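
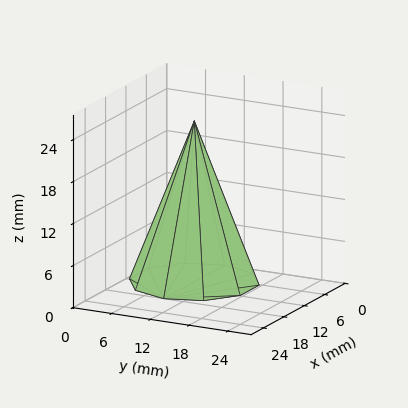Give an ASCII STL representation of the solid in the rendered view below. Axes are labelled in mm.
Reading the render: the shape is a regular 10-sided pyramid, base circumscribed radius ≈ 9 mm, apex at z ≈ 23 mm (dimensions read to the nearest mm from the axis ticks). For the STL, each face is triangulated and given an outward normal.

solid part
  facet normal 0.0000 0.0000 -1.0000
    outer loop
      vertex 11.781 17.560 0.000
      vertex 16.281 14.290 0.000
      vertex 18.000 9.000 0.000
    endloop
  endfacet
  facet normal 0.0000 0.0000 -1.0000
    outer loop
      vertex 6.219 17.560 0.000
      vertex 11.781 17.560 0.000
      vertex 18.000 9.000 0.000
    endloop
  endfacet
  facet normal 0.0000 0.0000 -1.0000
    outer loop
      vertex 1.719 14.290 0.000
      vertex 6.219 17.560 0.000
      vertex 18.000 9.000 0.000
    endloop
  endfacet
  facet normal 0.0000 0.0000 -1.0000
    outer loop
      vertex 0.000 9.000 0.000
      vertex 1.719 14.290 0.000
      vertex 18.000 9.000 0.000
    endloop
  endfacet
  facet normal 0.0000 0.0000 -1.0000
    outer loop
      vertex 1.719 3.710 0.000
      vertex 0.000 9.000 0.000
      vertex 18.000 9.000 0.000
    endloop
  endfacet
  facet normal 0.0000 0.0000 -1.0000
    outer loop
      vertex 6.219 0.440 0.000
      vertex 1.719 3.710 0.000
      vertex 18.000 9.000 0.000
    endloop
  endfacet
  facet normal 0.0000 0.0000 -1.0000
    outer loop
      vertex 11.781 0.440 0.000
      vertex 6.219 0.440 0.000
      vertex 18.000 9.000 0.000
    endloop
  endfacet
  facet normal 0.0000 0.0000 -1.0000
    outer loop
      vertex 16.281 3.710 0.000
      vertex 11.781 0.440 0.000
      vertex 18.000 9.000 0.000
    endloop
  endfacet
  facet normal 0.8913 0.2896 0.3488
    outer loop
      vertex 18.000 9.000 0.000
      vertex 16.281 14.290 0.000
      vertex 9.000 9.000 23.000
    endloop
  endfacet
  facet normal 0.5509 0.7582 0.3488
    outer loop
      vertex 16.281 14.290 0.000
      vertex 11.781 17.560 0.000
      vertex 9.000 9.000 23.000
    endloop
  endfacet
  facet normal 0.0000 0.9372 0.3488
    outer loop
      vertex 11.781 17.560 0.000
      vertex 6.219 17.560 0.000
      vertex 9.000 9.000 23.000
    endloop
  endfacet
  facet normal -0.5509 0.7582 0.3488
    outer loop
      vertex 6.219 17.560 0.000
      vertex 1.719 14.290 0.000
      vertex 9.000 9.000 23.000
    endloop
  endfacet
  facet normal -0.8913 0.2896 0.3488
    outer loop
      vertex 1.719 14.290 0.000
      vertex 0.000 9.000 0.000
      vertex 9.000 9.000 23.000
    endloop
  endfacet
  facet normal -0.8913 -0.2896 0.3488
    outer loop
      vertex 0.000 9.000 0.000
      vertex 1.719 3.710 0.000
      vertex 9.000 9.000 23.000
    endloop
  endfacet
  facet normal -0.5509 -0.7582 0.3488
    outer loop
      vertex 1.719 3.710 0.000
      vertex 6.219 0.440 0.000
      vertex 9.000 9.000 23.000
    endloop
  endfacet
  facet normal 0.0000 -0.9372 0.3488
    outer loop
      vertex 6.219 0.440 0.000
      vertex 11.781 0.440 0.000
      vertex 9.000 9.000 23.000
    endloop
  endfacet
  facet normal 0.5509 -0.7582 0.3488
    outer loop
      vertex 11.781 0.440 0.000
      vertex 16.281 3.710 0.000
      vertex 9.000 9.000 23.000
    endloop
  endfacet
  facet normal 0.8913 -0.2896 0.3488
    outer loop
      vertex 16.281 3.710 0.000
      vertex 18.000 9.000 0.000
      vertex 9.000 9.000 23.000
    endloop
  endfacet
endsolid part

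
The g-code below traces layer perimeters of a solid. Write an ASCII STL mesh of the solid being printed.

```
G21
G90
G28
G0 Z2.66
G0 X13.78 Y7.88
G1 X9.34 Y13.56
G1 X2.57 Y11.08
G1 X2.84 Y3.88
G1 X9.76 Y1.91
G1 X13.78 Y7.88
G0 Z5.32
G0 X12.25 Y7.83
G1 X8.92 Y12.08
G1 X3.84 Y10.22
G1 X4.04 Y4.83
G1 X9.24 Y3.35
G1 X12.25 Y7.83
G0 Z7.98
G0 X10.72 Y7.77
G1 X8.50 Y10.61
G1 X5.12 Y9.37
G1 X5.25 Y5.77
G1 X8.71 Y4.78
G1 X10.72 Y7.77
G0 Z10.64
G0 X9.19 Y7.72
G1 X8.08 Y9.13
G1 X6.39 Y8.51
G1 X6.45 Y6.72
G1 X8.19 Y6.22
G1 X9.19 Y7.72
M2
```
solid part
  facet normal 0.0000 0.0000 -1.0000
    outer loop
      vertex 1.30 11.93 0.00
      vertex 9.76 15.03 0.00
      vertex 15.31 7.94 0.00
    endloop
  endfacet
  facet normal 0.0000 0.0000 -1.0000
    outer loop
      vertex 1.63 2.94 0.00
      vertex 1.30 11.93 0.00
      vertex 15.31 7.94 0.00
    endloop
  endfacet
  facet normal 0.0000 0.0000 -1.0000
    outer loop
      vertex 10.29 0.47 0.00
      vertex 1.63 2.94 0.00
      vertex 15.31 7.94 0.00
    endloop
  endfacet
  facet normal 0.7138 0.5587 0.4223
    outer loop
      vertex 15.31 7.94 0.00
      vertex 9.76 15.03 0.00
      vertex 7.66 7.66 13.30
    endloop
  endfacet
  facet normal -0.3119 0.8511 0.4224
    outer loop
      vertex 9.76 15.03 0.00
      vertex 1.30 11.93 0.00
      vertex 7.66 7.66 13.30
    endloop
  endfacet
  facet normal -0.9058 -0.0332 0.4225
    outer loop
      vertex 1.30 11.93 0.00
      vertex 1.63 2.94 0.00
      vertex 7.66 7.66 13.30
    endloop
  endfacet
  facet normal -0.2486 -0.8718 0.4221
    outer loop
      vertex 1.63 2.94 0.00
      vertex 10.29 0.47 0.00
      vertex 7.66 7.66 13.30
    endloop
  endfacet
  facet normal 0.7524 -0.5056 0.4221
    outer loop
      vertex 10.29 0.47 0.00
      vertex 15.31 7.94 0.00
      vertex 7.66 7.66 13.30
    endloop
  endfacet
endsolid part

The G0 Z moves step by Δz≈2.66 mm. The G1 loops shrink linearly with z, so the solid tapers from its base footprint up to z≈13.3. Closing with a flat bottom cap and the tapered top and triangulating gives 8 facets — a regular 5-sided pyramid, base circumscribed radius ≈ 7.66 mm, apex at z ≈ 13.3 mm.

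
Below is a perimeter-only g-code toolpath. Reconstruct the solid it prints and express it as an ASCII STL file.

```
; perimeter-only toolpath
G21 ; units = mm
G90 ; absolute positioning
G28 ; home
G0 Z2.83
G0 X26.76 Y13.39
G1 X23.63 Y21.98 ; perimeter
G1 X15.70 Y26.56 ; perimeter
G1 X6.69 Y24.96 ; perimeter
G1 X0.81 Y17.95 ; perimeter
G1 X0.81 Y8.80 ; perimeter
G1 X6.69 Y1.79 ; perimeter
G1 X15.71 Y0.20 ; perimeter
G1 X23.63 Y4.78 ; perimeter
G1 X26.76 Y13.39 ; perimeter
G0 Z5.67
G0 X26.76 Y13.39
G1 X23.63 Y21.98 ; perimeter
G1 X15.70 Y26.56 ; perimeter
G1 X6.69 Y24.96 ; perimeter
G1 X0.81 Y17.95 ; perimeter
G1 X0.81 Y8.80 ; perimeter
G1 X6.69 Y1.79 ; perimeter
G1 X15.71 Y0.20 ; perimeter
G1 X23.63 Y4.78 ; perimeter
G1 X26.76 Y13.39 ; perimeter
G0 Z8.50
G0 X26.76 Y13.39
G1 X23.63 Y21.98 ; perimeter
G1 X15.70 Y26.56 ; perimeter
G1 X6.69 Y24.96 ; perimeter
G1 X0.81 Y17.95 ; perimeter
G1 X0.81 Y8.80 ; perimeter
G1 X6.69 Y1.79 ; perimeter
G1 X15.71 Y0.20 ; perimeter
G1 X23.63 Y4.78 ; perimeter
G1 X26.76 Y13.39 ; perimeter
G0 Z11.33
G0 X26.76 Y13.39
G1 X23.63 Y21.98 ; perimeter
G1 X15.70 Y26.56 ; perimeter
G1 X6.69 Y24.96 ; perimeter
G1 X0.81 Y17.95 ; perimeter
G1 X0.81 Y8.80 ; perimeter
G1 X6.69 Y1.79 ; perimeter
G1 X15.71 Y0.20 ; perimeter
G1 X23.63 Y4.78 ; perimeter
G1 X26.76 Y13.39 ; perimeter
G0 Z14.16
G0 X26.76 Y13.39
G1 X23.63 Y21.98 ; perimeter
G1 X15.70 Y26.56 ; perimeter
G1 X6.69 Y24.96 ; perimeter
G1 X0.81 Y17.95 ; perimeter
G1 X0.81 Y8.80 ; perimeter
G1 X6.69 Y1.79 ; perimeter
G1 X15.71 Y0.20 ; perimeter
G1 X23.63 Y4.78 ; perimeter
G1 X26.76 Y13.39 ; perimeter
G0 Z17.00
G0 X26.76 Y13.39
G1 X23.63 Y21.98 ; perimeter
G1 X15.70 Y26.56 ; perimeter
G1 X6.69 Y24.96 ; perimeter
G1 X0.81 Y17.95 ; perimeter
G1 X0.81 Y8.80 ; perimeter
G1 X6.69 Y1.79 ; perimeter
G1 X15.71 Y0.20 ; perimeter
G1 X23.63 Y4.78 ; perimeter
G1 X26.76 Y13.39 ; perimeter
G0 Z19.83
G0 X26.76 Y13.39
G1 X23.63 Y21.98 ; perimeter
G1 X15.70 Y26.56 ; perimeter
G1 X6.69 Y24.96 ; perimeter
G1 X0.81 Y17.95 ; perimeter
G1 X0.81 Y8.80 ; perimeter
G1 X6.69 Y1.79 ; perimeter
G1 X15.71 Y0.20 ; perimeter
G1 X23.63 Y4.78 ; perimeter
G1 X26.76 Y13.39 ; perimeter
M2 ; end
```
solid part
  facet normal 0.0000 0.0000 -1.0000
    outer loop
      vertex 15.70 26.56 0.00
      vertex 23.63 21.98 0.00
      vertex 26.76 13.39 0.00
    endloop
  endfacet
  facet normal 0.0000 0.0000 -1.0000
    outer loop
      vertex 6.69 24.96 0.00
      vertex 15.70 26.56 0.00
      vertex 26.76 13.39 0.00
    endloop
  endfacet
  facet normal 0.0000 0.0000 -1.0000
    outer loop
      vertex 0.81 17.95 0.00
      vertex 6.69 24.96 0.00
      vertex 26.76 13.39 0.00
    endloop
  endfacet
  facet normal 0.0000 0.0000 -1.0000
    outer loop
      vertex 0.81 8.80 0.00
      vertex 0.81 17.95 0.00
      vertex 26.76 13.39 0.00
    endloop
  endfacet
  facet normal 0.0000 0.0000 -1.0000
    outer loop
      vertex 6.69 1.79 0.00
      vertex 0.81 8.80 0.00
      vertex 26.76 13.39 0.00
    endloop
  endfacet
  facet normal 0.0000 0.0000 -1.0000
    outer loop
      vertex 15.71 0.20 0.00
      vertex 6.69 1.79 0.00
      vertex 26.76 13.39 0.00
    endloop
  endfacet
  facet normal 0.0000 0.0000 -1.0000
    outer loop
      vertex 23.63 4.78 0.00
      vertex 15.71 0.20 0.00
      vertex 26.76 13.39 0.00
    endloop
  endfacet
  facet normal 0.0000 0.0000 1.0000
    outer loop
      vertex 26.76 13.39 19.83
      vertex 23.63 21.98 19.83
      vertex 15.70 26.56 19.83
    endloop
  endfacet
  facet normal 0.0000 0.0000 1.0000
    outer loop
      vertex 26.76 13.39 19.83
      vertex 15.70 26.56 19.83
      vertex 6.69 24.96 19.83
    endloop
  endfacet
  facet normal 0.0000 0.0000 1.0000
    outer loop
      vertex 26.76 13.39 19.83
      vertex 6.69 24.96 19.83
      vertex 0.81 17.95 19.83
    endloop
  endfacet
  facet normal 0.0000 0.0000 1.0000
    outer loop
      vertex 26.76 13.39 19.83
      vertex 0.81 17.95 19.83
      vertex 0.81 8.80 19.83
    endloop
  endfacet
  facet normal 0.0000 0.0000 1.0000
    outer loop
      vertex 26.76 13.39 19.83
      vertex 0.81 8.80 19.83
      vertex 6.69 1.79 19.83
    endloop
  endfacet
  facet normal 0.0000 0.0000 1.0000
    outer loop
      vertex 26.76 13.39 19.83
      vertex 6.69 1.79 19.83
      vertex 15.71 0.20 19.83
    endloop
  endfacet
  facet normal 0.0000 0.0000 1.0000
    outer loop
      vertex 26.76 13.39 19.83
      vertex 15.71 0.20 19.83
      vertex 23.63 4.78 19.83
    endloop
  endfacet
  facet normal 0.9396 0.3424 0.0000
    outer loop
      vertex 26.76 13.39 0.00
      vertex 23.63 21.98 0.00
      vertex 23.63 21.98 19.83
    endloop
  endfacet
  facet normal 0.9396 0.3424 0.0000
    outer loop
      vertex 26.76 13.39 0.00
      vertex 23.63 21.98 19.83
      vertex 26.76 13.39 19.83
    endloop
  endfacet
  facet normal 0.5001 0.8659 0.0000
    outer loop
      vertex 23.63 21.98 0.00
      vertex 15.70 26.56 0.00
      vertex 15.70 26.56 19.83
    endloop
  endfacet
  facet normal 0.5001 0.8659 0.0000
    outer loop
      vertex 23.63 21.98 0.00
      vertex 15.70 26.56 19.83
      vertex 23.63 21.98 19.83
    endloop
  endfacet
  facet normal -0.1748 0.9846 0.0000
    outer loop
      vertex 15.70 26.56 0.00
      vertex 6.69 24.96 0.00
      vertex 6.69 24.96 19.83
    endloop
  endfacet
  facet normal -0.1748 0.9846 0.0000
    outer loop
      vertex 15.70 26.56 0.00
      vertex 6.69 24.96 19.83
      vertex 15.70 26.56 19.83
    endloop
  endfacet
  facet normal -0.7662 0.6427 0.0000
    outer loop
      vertex 6.69 24.96 0.00
      vertex 0.81 17.95 0.00
      vertex 0.81 17.95 19.83
    endloop
  endfacet
  facet normal -0.7662 0.6427 0.0000
    outer loop
      vertex 6.69 24.96 0.00
      vertex 0.81 17.95 19.83
      vertex 6.69 24.96 19.83
    endloop
  endfacet
  facet normal -1.0000 0.0000 0.0000
    outer loop
      vertex 0.81 17.95 0.00
      vertex 0.81 8.80 0.00
      vertex 0.81 8.80 19.83
    endloop
  endfacet
  facet normal -1.0000 0.0000 0.0000
    outer loop
      vertex 0.81 17.95 0.00
      vertex 0.81 8.80 19.83
      vertex 0.81 17.95 19.83
    endloop
  endfacet
  facet normal -0.7662 -0.6427 0.0000
    outer loop
      vertex 0.81 8.80 0.00
      vertex 6.69 1.79 0.00
      vertex 6.69 1.79 19.83
    endloop
  endfacet
  facet normal -0.7662 -0.6427 0.0000
    outer loop
      vertex 0.81 8.80 0.00
      vertex 6.69 1.79 19.83
      vertex 0.81 8.80 19.83
    endloop
  endfacet
  facet normal -0.1736 -0.9848 0.0000
    outer loop
      vertex 6.69 1.79 0.00
      vertex 15.71 0.20 0.00
      vertex 15.71 0.20 19.83
    endloop
  endfacet
  facet normal -0.1736 -0.9848 0.0000
    outer loop
      vertex 6.69 1.79 0.00
      vertex 15.71 0.20 19.83
      vertex 6.69 1.79 19.83
    endloop
  endfacet
  facet normal 0.5006 -0.8657 0.0000
    outer loop
      vertex 15.71 0.20 0.00
      vertex 23.63 4.78 0.00
      vertex 23.63 4.78 19.83
    endloop
  endfacet
  facet normal 0.5006 -0.8657 0.0000
    outer loop
      vertex 15.71 0.20 0.00
      vertex 23.63 4.78 19.83
      vertex 15.71 0.20 19.83
    endloop
  endfacet
  facet normal 0.9398 -0.3417 0.0000
    outer loop
      vertex 23.63 4.78 0.00
      vertex 26.76 13.39 0.00
      vertex 26.76 13.39 19.83
    endloop
  endfacet
  facet normal 0.9398 -0.3417 0.0000
    outer loop
      vertex 23.63 4.78 0.00
      vertex 26.76 13.39 19.83
      vertex 23.63 4.78 19.83
    endloop
  endfacet
endsolid part

The G0 Z moves step by Δz≈2.83 mm. Every layer's G1 loop is the same polygon, so the solid is a straight extrusion of it from z=0 to z≈19.8. Closing with flat bottom and top caps and triangulating gives 32 facets — a regular 9-sided prism (a cylinder approximated with 9 flat sides), circumscribed radius ≈ 13.4 mm, height ≈ 19.8 mm.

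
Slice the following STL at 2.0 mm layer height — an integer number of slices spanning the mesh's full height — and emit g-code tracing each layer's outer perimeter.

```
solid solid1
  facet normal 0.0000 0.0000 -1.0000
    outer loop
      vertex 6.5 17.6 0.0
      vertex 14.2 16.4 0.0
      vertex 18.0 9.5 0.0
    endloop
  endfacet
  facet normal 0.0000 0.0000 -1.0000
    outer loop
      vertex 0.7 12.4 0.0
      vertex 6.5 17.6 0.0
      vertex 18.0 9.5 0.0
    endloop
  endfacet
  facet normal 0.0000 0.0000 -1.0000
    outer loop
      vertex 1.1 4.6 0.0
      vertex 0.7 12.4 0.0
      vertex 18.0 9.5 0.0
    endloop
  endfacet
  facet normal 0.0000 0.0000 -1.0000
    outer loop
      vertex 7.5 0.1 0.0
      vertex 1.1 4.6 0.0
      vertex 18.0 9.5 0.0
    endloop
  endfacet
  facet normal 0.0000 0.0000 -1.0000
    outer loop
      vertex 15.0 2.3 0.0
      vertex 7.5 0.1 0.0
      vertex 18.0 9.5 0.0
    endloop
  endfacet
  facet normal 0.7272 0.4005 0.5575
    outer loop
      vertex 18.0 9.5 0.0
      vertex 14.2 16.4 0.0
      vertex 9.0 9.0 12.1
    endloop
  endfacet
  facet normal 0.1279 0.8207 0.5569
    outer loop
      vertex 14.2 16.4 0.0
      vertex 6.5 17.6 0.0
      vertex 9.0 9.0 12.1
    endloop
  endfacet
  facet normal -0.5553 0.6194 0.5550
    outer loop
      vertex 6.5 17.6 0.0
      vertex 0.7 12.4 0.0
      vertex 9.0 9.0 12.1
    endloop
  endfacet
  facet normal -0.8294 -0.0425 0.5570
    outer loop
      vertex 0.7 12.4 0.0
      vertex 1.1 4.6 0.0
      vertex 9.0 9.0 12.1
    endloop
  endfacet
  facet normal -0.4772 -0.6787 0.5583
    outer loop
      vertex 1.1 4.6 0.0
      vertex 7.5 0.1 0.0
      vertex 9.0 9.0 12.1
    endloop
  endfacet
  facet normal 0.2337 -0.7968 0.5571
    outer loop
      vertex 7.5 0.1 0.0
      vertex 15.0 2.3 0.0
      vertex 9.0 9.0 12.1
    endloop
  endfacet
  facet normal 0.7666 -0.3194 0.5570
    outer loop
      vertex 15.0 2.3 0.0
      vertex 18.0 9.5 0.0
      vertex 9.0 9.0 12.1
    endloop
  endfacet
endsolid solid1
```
; perimeter-only toolpath
G21 ; units = mm
G90 ; absolute positioning
G28 ; home
; layer 1
G0 Z2.0
G0 X16.5 Y9.4
G1 X13.3 Y15.2
G1 X6.9 Y16.2
G1 X2.1 Y11.8
G1 X2.4 Y5.3
G1 X7.8 Y1.6
G1 X14.0 Y3.4
G1 X16.5 Y9.4
; layer 2
G0 Z4.0
G0 X15.0 Y9.3
G1 X12.5 Y13.9
G1 X7.3 Y14.7
G1 X3.5 Y11.3
G1 X3.7 Y6.1
G1 X8.0 Y3.1
G1 X13.0 Y4.5
G1 X15.0 Y9.3
; layer 3
G0 Z6.0
G0 X13.5 Y9.2
G1 X11.6 Y12.7
G1 X7.8 Y13.3
G1 X4.8 Y10.7
G1 X5.0 Y6.8
G1 X8.2 Y4.5
G1 X12.0 Y5.7
G1 X13.5 Y9.2
; layer 4
G0 Z8.1
G0 X12.0 Y9.2
G1 X10.7 Y11.5
G1 X8.2 Y11.9
G1 X6.2 Y10.1
G1 X6.4 Y7.5
G1 X8.5 Y6.0
G1 X11.0 Y6.8
G1 X12.0 Y9.2
; layer 5
G0 Z10.1
G0 X10.5 Y9.1
G1 X9.9 Y10.2
G1 X8.6 Y10.4
G1 X7.6 Y9.6
G1 X7.7 Y8.3
G1 X8.8 Y7.5
G1 X10.0 Y7.9
G1 X10.5 Y9.1
M2 ; end

The solid is a regular 7-sided pyramid, base circumscribed radius ≈ 9 mm, apex at z ≈ 12.1 mm. Slicing at Δz = 2.0 mm — 6 equal slices spanning the solid's height, so layer i sits at z = i·h/6 — gives 5 non-empty perimeters. Each is a 7-segment closed polygon; G0 lifts to the layer z and rapids to the start vertex, then G1 traces the edges. The cross-section shrinks linearly with z (the slice at the apex is degenerate and omitted).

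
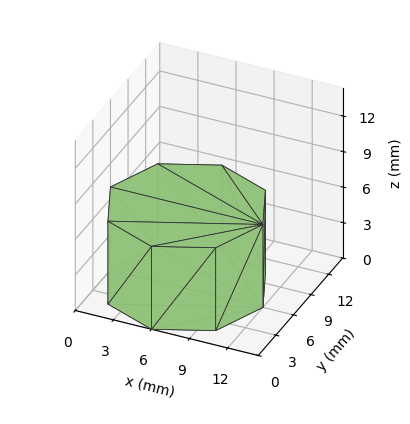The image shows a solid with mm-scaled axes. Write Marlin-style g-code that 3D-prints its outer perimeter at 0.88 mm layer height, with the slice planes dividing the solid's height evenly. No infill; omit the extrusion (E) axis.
Reading the render: the shape is a regular 8-sided prism (a cylinder approximated with 8 flat sides), circumscribed radius ≈ 6 mm, height ≈ 7 mm (dimensions read to the nearest mm from the axis ticks). For the g-code, the solid's height is divided into equal slices at the stated Δz and each level perimeter traced with G1 moves after a G0 lift.

; perimeter-only toolpath
G21 ; units = mm
G90 ; absolute positioning
G28 ; home
; layer 1
G0 Z0.88
G0 X12.00 Y6.00
G1 X10.24 Y10.24
G1 X6.00 Y12.00
G1 X1.76 Y10.24
G1 X0.00 Y6.00
G1 X1.76 Y1.76
G1 X6.00 Y0.00
G1 X10.24 Y1.76
G1 X12.00 Y6.00
; layer 2
G0 Z1.75
G0 X12.00 Y6.00
G1 X10.24 Y10.24
G1 X6.00 Y12.00
G1 X1.76 Y10.24
G1 X0.00 Y6.00
G1 X1.76 Y1.76
G1 X6.00 Y0.00
G1 X10.24 Y1.76
G1 X12.00 Y6.00
; layer 3
G0 Z2.62
G0 X12.00 Y6.00
G1 X10.24 Y10.24
G1 X6.00 Y12.00
G1 X1.76 Y10.24
G1 X0.00 Y6.00
G1 X1.76 Y1.76
G1 X6.00 Y0.00
G1 X10.24 Y1.76
G1 X12.00 Y6.00
; layer 4
G0 Z3.50
G0 X12.00 Y6.00
G1 X10.24 Y10.24
G1 X6.00 Y12.00
G1 X1.76 Y10.24
G1 X0.00 Y6.00
G1 X1.76 Y1.76
G1 X6.00 Y0.00
G1 X10.24 Y1.76
G1 X12.00 Y6.00
; layer 5
G0 Z4.38
G0 X12.00 Y6.00
G1 X10.24 Y10.24
G1 X6.00 Y12.00
G1 X1.76 Y10.24
G1 X0.00 Y6.00
G1 X1.76 Y1.76
G1 X6.00 Y0.00
G1 X10.24 Y1.76
G1 X12.00 Y6.00
; layer 6
G0 Z5.25
G0 X12.00 Y6.00
G1 X10.24 Y10.24
G1 X6.00 Y12.00
G1 X1.76 Y10.24
G1 X0.00 Y6.00
G1 X1.76 Y1.76
G1 X6.00 Y0.00
G1 X10.24 Y1.76
G1 X12.00 Y6.00
; layer 7
G0 Z6.12
G0 X12.00 Y6.00
G1 X10.24 Y10.24
G1 X6.00 Y12.00
G1 X1.76 Y10.24
G1 X0.00 Y6.00
G1 X1.76 Y1.76
G1 X6.00 Y0.00
G1 X10.24 Y1.76
G1 X12.00 Y6.00
; layer 8
G0 Z7.00
G0 X12.00 Y6.00
G1 X10.24 Y10.24
G1 X6.00 Y12.00
G1 X1.76 Y10.24
G1 X0.00 Y6.00
G1 X1.76 Y1.76
G1 X6.00 Y0.00
G1 X10.24 Y1.76
G1 X12.00 Y6.00
M2 ; end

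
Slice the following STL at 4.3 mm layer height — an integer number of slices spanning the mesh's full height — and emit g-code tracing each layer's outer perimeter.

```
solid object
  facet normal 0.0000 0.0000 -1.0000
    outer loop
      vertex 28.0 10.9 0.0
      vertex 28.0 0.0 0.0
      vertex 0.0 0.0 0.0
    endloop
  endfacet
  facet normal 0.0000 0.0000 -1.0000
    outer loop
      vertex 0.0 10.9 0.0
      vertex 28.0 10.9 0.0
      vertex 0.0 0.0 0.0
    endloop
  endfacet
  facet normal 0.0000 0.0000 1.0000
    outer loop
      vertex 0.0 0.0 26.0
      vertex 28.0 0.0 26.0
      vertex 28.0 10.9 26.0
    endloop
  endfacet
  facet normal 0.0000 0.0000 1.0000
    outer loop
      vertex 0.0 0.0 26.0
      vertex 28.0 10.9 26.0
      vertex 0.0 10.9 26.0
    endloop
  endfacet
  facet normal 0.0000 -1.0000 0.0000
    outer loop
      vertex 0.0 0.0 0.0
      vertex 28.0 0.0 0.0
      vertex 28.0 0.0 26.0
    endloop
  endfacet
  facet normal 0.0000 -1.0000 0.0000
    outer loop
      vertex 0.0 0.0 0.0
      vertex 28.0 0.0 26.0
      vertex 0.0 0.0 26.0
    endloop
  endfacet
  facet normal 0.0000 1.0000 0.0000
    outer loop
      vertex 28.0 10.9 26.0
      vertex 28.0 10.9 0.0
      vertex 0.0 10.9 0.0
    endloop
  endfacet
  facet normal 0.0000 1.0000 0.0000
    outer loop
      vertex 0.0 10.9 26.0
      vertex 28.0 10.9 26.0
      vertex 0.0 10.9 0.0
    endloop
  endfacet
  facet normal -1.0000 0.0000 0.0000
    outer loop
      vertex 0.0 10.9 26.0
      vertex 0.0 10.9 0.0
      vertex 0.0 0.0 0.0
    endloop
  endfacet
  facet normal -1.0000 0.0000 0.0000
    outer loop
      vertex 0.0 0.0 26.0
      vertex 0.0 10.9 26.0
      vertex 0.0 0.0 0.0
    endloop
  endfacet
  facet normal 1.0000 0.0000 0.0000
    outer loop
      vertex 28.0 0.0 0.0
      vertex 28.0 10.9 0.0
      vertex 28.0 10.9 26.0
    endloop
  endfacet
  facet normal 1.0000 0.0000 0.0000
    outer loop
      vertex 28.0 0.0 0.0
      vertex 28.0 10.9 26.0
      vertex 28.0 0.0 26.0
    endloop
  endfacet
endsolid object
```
; perimeter-only toolpath
G21 ; units = mm
G90 ; absolute positioning
G28 ; home
; layer 1
G0 Z4.3
G0 X0.0 Y0.0
G1 X28.0 Y0.0
G1 X28.0 Y10.9
G1 X0.0 Y10.9
G1 X0.0 Y0.0
; layer 2
G0 Z8.7
G0 X0.0 Y0.0
G1 X28.0 Y0.0
G1 X28.0 Y10.9
G1 X0.0 Y10.9
G1 X0.0 Y0.0
; layer 3
G0 Z13.0
G0 X0.0 Y0.0
G1 X28.0 Y0.0
G1 X28.0 Y10.9
G1 X0.0 Y10.9
G1 X0.0 Y0.0
; layer 4
G0 Z17.3
G0 X0.0 Y0.0
G1 X28.0 Y0.0
G1 X28.0 Y10.9
G1 X0.0 Y10.9
G1 X0.0 Y0.0
; layer 5
G0 Z21.7
G0 X0.0 Y0.0
G1 X28.0 Y0.0
G1 X28.0 Y10.9
G1 X0.0 Y10.9
G1 X0.0 Y0.0
; layer 6
G0 Z26.0
G0 X0.0 Y0.0
G1 X28.0 Y0.0
G1 X28.0 Y10.9
G1 X0.0 Y10.9
G1 X0.0 Y0.0
M2 ; end

The solid is a rectangular box, roughly 28 × 10.9 mm footprint and 26 mm tall. Slicing at Δz = 4.3 mm — 6 equal slices spanning the solid's height, so layer i sits at z = i·h/6 — gives 6 non-empty perimeters. Each is a 4-segment closed polygon; G0 lifts to the layer z and rapids to the start vertex, then G1 traces the edges.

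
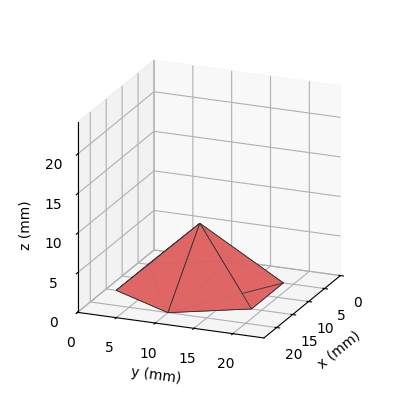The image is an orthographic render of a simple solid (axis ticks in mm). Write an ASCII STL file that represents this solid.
Reading the render: the shape is a regular 6-sided pyramid, base circumscribed radius ≈ 10 mm, apex at z ≈ 8 mm (dimensions read to the nearest mm from the axis ticks). For the STL, each face is triangulated and given an outward normal.

solid part
  facet normal 0.0000 0.0000 -1.0000
    outer loop
      vertex 5.0 18.7 0.0
      vertex 15.0 18.7 0.0
      vertex 20.0 10.0 0.0
    endloop
  endfacet
  facet normal 0.0000 0.0000 -1.0000
    outer loop
      vertex 0.0 10.0 0.0
      vertex 5.0 18.7 0.0
      vertex 20.0 10.0 0.0
    endloop
  endfacet
  facet normal 0.0000 0.0000 -1.0000
    outer loop
      vertex 5.0 1.3 0.0
      vertex 0.0 10.0 0.0
      vertex 20.0 10.0 0.0
    endloop
  endfacet
  facet normal 0.0000 0.0000 -1.0000
    outer loop
      vertex 15.0 1.3 0.0
      vertex 5.0 1.3 0.0
      vertex 20.0 10.0 0.0
    endloop
  endfacet
  facet normal 0.5880 0.3379 0.7349
    outer loop
      vertex 20.0 10.0 0.0
      vertex 15.0 18.7 0.0
      vertex 10.0 10.0 8.0
    endloop
  endfacet
  facet normal 0.0000 0.6769 0.7361
    outer loop
      vertex 15.0 18.7 0.0
      vertex 5.0 18.7 0.0
      vertex 10.0 10.0 8.0
    endloop
  endfacet
  facet normal -0.5880 0.3379 0.7349
    outer loop
      vertex 5.0 18.7 0.0
      vertex 0.0 10.0 0.0
      vertex 10.0 10.0 8.0
    endloop
  endfacet
  facet normal -0.5880 -0.3379 0.7349
    outer loop
      vertex 0.0 10.0 0.0
      vertex 5.0 1.3 0.0
      vertex 10.0 10.0 8.0
    endloop
  endfacet
  facet normal 0.0000 -0.6769 0.7361
    outer loop
      vertex 5.0 1.3 0.0
      vertex 15.0 1.3 0.0
      vertex 10.0 10.0 8.0
    endloop
  endfacet
  facet normal 0.5880 -0.3379 0.7349
    outer loop
      vertex 15.0 1.3 0.0
      vertex 20.0 10.0 0.0
      vertex 10.0 10.0 8.0
    endloop
  endfacet
endsolid part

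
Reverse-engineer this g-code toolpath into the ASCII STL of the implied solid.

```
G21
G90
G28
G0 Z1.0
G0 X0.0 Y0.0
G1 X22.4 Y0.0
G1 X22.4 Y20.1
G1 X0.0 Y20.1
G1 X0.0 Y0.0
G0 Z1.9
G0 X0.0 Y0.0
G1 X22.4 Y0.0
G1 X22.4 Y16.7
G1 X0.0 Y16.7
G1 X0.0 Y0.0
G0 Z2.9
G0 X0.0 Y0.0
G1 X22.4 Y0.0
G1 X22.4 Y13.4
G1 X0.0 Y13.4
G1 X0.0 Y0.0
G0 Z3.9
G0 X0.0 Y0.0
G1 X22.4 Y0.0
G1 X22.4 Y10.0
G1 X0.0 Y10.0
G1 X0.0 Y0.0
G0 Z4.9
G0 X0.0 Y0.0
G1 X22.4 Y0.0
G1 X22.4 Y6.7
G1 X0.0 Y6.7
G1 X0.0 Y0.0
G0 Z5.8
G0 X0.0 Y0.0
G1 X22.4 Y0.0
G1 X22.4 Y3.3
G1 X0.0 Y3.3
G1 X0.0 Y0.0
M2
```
solid part
  facet normal 0.0000 0.0000 -1.0000
    outer loop
      vertex 22.4 23.4 0.0
      vertex 22.4 0.0 0.0
      vertex 0.0 0.0 0.0
    endloop
  endfacet
  facet normal 0.0000 0.0000 -1.0000
    outer loop
      vertex 0.0 23.4 0.0
      vertex 22.4 23.4 0.0
      vertex 0.0 0.0 0.0
    endloop
  endfacet
  facet normal 0.0000 -1.0000 0.0000
    outer loop
      vertex 0.0 0.0 0.0
      vertex 22.4 0.0 0.0
      vertex 22.4 0.0 6.8
    endloop
  endfacet
  facet normal 0.0000 -1.0000 0.0000
    outer loop
      vertex 0.0 0.0 0.0
      vertex 22.4 0.0 6.8
      vertex 0.0 0.0 6.8
    endloop
  endfacet
  facet normal 0.0000 0.2791 0.9603
    outer loop
      vertex 0.0 0.0 6.8
      vertex 22.4 0.0 6.8
      vertex 22.4 23.4 0.0
    endloop
  endfacet
  facet normal 0.0000 0.2791 0.9603
    outer loop
      vertex 0.0 0.0 6.8
      vertex 22.4 23.4 0.0
      vertex 0.0 23.4 0.0
    endloop
  endfacet
  facet normal -1.0000 0.0000 0.0000
    outer loop
      vertex 0.0 0.0 6.8
      vertex 0.0 23.4 0.0
      vertex 0.0 0.0 0.0
    endloop
  endfacet
  facet normal 1.0000 0.0000 0.0000
    outer loop
      vertex 22.4 0.0 0.0
      vertex 22.4 23.4 0.0
      vertex 22.4 0.0 6.8
    endloop
  endfacet
endsolid part

The G0 Z moves step by Δz≈1.0 mm. The G1 loops shrink linearly with z, so the solid tapers from its base footprint up to z≈6.8. Closing with a flat bottom cap and the tapered top and triangulating gives 8 facets — a wedge (ramp): 22.4 × 23.4 mm base, rising to 6.8 mm along the y=0 edge and sloping linearly to z=0 at y=23.4.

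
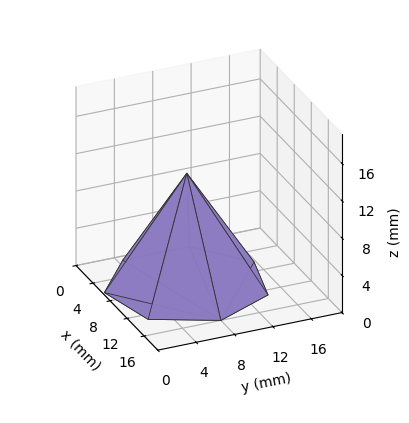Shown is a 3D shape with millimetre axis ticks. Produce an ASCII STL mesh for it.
Reading the render: the shape is a regular 7-sided pyramid, base circumscribed radius ≈ 8 mm, apex at z ≈ 12 mm (dimensions read to the nearest mm from the axis ticks). For the STL, each face is triangulated and given an outward normal.

solid part
  facet normal 0.0000 0.0000 -1.0000
    outer loop
      vertex 6.22 15.80 0.00
      vertex 12.99 14.25 0.00
      vertex 16.00 8.00 0.00
    endloop
  endfacet
  facet normal 0.0000 0.0000 -1.0000
    outer loop
      vertex 0.79 11.47 0.00
      vertex 6.22 15.80 0.00
      vertex 16.00 8.00 0.00
    endloop
  endfacet
  facet normal 0.0000 0.0000 -1.0000
    outer loop
      vertex 0.79 4.53 0.00
      vertex 0.79 11.47 0.00
      vertex 16.00 8.00 0.00
    endloop
  endfacet
  facet normal 0.0000 0.0000 -1.0000
    outer loop
      vertex 6.22 0.20 0.00
      vertex 0.79 4.53 0.00
      vertex 16.00 8.00 0.00
    endloop
  endfacet
  facet normal 0.0000 0.0000 -1.0000
    outer loop
      vertex 12.99 1.75 0.00
      vertex 6.22 0.20 0.00
      vertex 16.00 8.00 0.00
    endloop
  endfacet
  facet normal 0.7723 0.3720 0.5149
    outer loop
      vertex 16.00 8.00 0.00
      vertex 12.99 14.25 0.00
      vertex 8.00 8.00 12.00
    endloop
  endfacet
  facet normal 0.1913 0.8357 0.5148
    outer loop
      vertex 12.99 14.25 0.00
      vertex 6.22 15.80 0.00
      vertex 8.00 8.00 12.00
    endloop
  endfacet
  facet normal -0.5345 0.6702 0.5149
    outer loop
      vertex 6.22 15.80 0.00
      vertex 0.79 11.47 0.00
      vertex 8.00 8.00 12.00
    endloop
  endfacet
  facet normal -0.8572 0.0000 0.5150
    outer loop
      vertex 0.79 11.47 0.00
      vertex 0.79 4.53 0.00
      vertex 8.00 8.00 12.00
    endloop
  endfacet
  facet normal -0.5345 -0.6702 0.5149
    outer loop
      vertex 0.79 4.53 0.00
      vertex 6.22 0.20 0.00
      vertex 8.00 8.00 12.00
    endloop
  endfacet
  facet normal 0.1913 -0.8357 0.5148
    outer loop
      vertex 6.22 0.20 0.00
      vertex 12.99 1.75 0.00
      vertex 8.00 8.00 12.00
    endloop
  endfacet
  facet normal 0.7723 -0.3720 0.5149
    outer loop
      vertex 12.99 1.75 0.00
      vertex 16.00 8.00 0.00
      vertex 8.00 8.00 12.00
    endloop
  endfacet
endsolid part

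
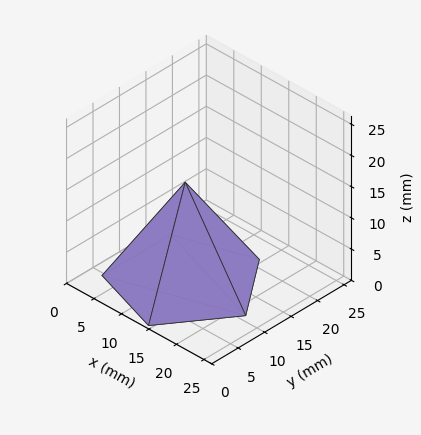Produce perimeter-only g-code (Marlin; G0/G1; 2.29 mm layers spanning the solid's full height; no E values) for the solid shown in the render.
Reading the render: the shape is a regular 5-sided pyramid, base circumscribed radius ≈ 11 mm, apex at z ≈ 16 mm (dimensions read to the nearest mm from the axis ticks). For the g-code, the solid's height is divided into equal slices at the stated Δz and each level perimeter traced with G1 moves after a G0 lift.

; perimeter-only toolpath
G21 ; units = mm
G90 ; absolute positioning
G28 ; home
; layer 1
G0 Z2.29
G0 X20.43 Y11.00
G1 X13.91 Y19.97
G1 X3.37 Y16.55
G1 X3.37 Y5.45
G1 X13.91 Y2.03
G1 X20.43 Y11.00
; layer 2
G0 Z4.57
G0 X18.86 Y11.00
G1 X13.43 Y18.47
G1 X4.64 Y15.62
G1 X4.64 Y6.38
G1 X13.43 Y3.53
G1 X18.86 Y11.00
; layer 3
G0 Z6.86
G0 X17.29 Y11.00
G1 X12.94 Y16.98
G1 X5.91 Y14.70
G1 X5.91 Y7.30
G1 X12.94 Y5.02
G1 X17.29 Y11.00
; layer 4
G0 Z9.14
G0 X15.71 Y11.00
G1 X12.46 Y15.48
G1 X7.19 Y13.77
G1 X7.19 Y8.23
G1 X12.46 Y6.52
G1 X15.71 Y11.00
; layer 5
G0 Z11.43
G0 X14.14 Y11.00
G1 X11.97 Y13.99
G1 X8.46 Y12.85
G1 X8.46 Y9.15
G1 X11.97 Y8.01
G1 X14.14 Y11.00
; layer 6
G0 Z13.71
G0 X12.57 Y11.00
G1 X11.49 Y12.49
G1 X9.73 Y11.92
G1 X9.73 Y10.08
G1 X11.49 Y9.51
G1 X12.57 Y11.00
M2 ; end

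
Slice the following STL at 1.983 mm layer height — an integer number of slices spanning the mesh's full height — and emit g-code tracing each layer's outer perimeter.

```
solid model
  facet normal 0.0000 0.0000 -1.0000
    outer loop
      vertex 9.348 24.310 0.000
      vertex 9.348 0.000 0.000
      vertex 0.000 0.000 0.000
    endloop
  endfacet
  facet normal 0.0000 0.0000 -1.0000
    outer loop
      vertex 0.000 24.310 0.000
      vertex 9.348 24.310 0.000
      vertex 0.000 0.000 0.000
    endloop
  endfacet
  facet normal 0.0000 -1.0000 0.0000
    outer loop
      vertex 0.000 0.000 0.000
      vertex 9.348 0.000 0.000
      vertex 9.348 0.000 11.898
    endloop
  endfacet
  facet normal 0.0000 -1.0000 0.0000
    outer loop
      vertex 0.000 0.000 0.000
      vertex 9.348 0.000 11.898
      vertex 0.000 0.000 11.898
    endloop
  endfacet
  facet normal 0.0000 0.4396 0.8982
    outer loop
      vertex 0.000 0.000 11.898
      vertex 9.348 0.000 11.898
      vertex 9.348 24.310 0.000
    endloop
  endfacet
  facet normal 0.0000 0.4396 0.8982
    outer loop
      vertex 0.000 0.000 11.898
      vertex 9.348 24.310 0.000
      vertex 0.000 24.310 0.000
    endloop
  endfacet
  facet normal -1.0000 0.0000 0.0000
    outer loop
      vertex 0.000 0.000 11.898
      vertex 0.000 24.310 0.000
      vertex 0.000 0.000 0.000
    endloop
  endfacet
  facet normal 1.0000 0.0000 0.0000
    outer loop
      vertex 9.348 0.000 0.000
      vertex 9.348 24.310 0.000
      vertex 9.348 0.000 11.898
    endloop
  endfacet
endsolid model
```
; perimeter-only toolpath
G21 ; units = mm
G90 ; absolute positioning
G28 ; home
; layer 1
G0 Z1.983
G0 X0.000 Y0.000
G1 X9.348 Y0.000
G1 X9.348 Y20.258
G1 X0.000 Y20.258
G1 X0.000 Y0.000
; layer 2
G0 Z3.966
G0 X0.000 Y0.000
G1 X9.348 Y0.000
G1 X9.348 Y16.207
G1 X0.000 Y16.207
G1 X0.000 Y0.000
; layer 3
G0 Z5.949
G0 X0.000 Y0.000
G1 X9.348 Y0.000
G1 X9.348 Y12.155
G1 X0.000 Y12.155
G1 X0.000 Y0.000
; layer 4
G0 Z7.932
G0 X0.000 Y0.000
G1 X9.348 Y0.000
G1 X9.348 Y8.103
G1 X0.000 Y8.103
G1 X0.000 Y0.000
; layer 5
G0 Z9.915
G0 X0.000 Y0.000
G1 X9.348 Y0.000
G1 X9.348 Y4.052
G1 X0.000 Y4.052
G1 X0.000 Y0.000
M2 ; end

The solid is a wedge (ramp): 9.35 × 24.3 mm base, rising to 11.9 mm along the y=0 edge and sloping linearly to z=0 at y=24.3. Slicing at Δz = 1.983 mm — 6 equal slices spanning the solid's height, so layer i sits at z = i·h/6 — gives 5 non-empty perimeters. Each is a 4-segment closed polygon; G0 lifts to the layer z and rapids to the start vertex, then G1 traces the edges. The cross-section shrinks linearly with z (the slice at the apex is degenerate and omitted).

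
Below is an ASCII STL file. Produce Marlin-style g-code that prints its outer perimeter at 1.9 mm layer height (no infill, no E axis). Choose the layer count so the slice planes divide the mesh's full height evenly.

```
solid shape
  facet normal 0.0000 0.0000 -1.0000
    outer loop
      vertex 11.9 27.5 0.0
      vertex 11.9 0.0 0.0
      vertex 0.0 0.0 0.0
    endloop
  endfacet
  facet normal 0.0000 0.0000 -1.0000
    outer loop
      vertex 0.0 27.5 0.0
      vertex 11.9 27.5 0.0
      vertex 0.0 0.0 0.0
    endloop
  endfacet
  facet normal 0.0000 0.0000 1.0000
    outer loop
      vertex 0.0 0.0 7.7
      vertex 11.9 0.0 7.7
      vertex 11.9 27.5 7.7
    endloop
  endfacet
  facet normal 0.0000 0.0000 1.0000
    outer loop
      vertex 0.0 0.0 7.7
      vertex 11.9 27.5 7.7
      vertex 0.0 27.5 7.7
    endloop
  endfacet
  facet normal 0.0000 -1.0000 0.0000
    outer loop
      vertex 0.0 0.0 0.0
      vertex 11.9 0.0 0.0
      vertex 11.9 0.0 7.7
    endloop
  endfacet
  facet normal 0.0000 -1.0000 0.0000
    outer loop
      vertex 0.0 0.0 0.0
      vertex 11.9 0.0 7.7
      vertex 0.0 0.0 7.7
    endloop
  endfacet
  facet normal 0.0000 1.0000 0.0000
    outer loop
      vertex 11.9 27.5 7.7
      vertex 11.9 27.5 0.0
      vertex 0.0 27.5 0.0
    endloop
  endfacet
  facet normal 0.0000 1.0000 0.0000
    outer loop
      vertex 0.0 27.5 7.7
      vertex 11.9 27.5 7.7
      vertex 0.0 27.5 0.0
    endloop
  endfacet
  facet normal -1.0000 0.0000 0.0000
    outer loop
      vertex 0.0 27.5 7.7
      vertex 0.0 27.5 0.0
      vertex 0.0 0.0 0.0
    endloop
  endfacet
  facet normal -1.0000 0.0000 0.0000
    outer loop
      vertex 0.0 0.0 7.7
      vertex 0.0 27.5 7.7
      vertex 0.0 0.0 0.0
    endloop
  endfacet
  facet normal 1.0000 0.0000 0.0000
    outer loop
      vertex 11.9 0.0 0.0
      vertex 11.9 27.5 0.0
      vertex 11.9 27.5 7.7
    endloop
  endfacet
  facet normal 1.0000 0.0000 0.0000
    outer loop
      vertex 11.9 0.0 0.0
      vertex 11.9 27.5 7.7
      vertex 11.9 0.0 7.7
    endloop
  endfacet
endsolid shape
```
; perimeter-only toolpath
G21 ; units = mm
G90 ; absolute positioning
G28 ; home
; layer 1
G0 Z1.9
G0 X0.0 Y0.0
G1 X11.9 Y0.0
G1 X11.9 Y27.5
G1 X0.0 Y27.5
G1 X0.0 Y0.0
; layer 2
G0 Z3.9
G0 X0.0 Y0.0
G1 X11.9 Y0.0
G1 X11.9 Y27.5
G1 X0.0 Y27.5
G1 X0.0 Y0.0
; layer 3
G0 Z5.8
G0 X0.0 Y0.0
G1 X11.9 Y0.0
G1 X11.9 Y27.5
G1 X0.0 Y27.5
G1 X0.0 Y0.0
; layer 4
G0 Z7.7
G0 X0.0 Y0.0
G1 X11.9 Y0.0
G1 X11.9 Y27.5
G1 X0.0 Y27.5
G1 X0.0 Y0.0
M2 ; end

The solid is a rectangular box, roughly 11.9 × 27.5 mm footprint and 7.7 mm tall. Slicing at Δz = 1.9 mm — 4 equal slices spanning the solid's height, so layer i sits at z = i·h/4 — gives 4 non-empty perimeters. Each is a 4-segment closed polygon; G0 lifts to the layer z and rapids to the start vertex, then G1 traces the edges.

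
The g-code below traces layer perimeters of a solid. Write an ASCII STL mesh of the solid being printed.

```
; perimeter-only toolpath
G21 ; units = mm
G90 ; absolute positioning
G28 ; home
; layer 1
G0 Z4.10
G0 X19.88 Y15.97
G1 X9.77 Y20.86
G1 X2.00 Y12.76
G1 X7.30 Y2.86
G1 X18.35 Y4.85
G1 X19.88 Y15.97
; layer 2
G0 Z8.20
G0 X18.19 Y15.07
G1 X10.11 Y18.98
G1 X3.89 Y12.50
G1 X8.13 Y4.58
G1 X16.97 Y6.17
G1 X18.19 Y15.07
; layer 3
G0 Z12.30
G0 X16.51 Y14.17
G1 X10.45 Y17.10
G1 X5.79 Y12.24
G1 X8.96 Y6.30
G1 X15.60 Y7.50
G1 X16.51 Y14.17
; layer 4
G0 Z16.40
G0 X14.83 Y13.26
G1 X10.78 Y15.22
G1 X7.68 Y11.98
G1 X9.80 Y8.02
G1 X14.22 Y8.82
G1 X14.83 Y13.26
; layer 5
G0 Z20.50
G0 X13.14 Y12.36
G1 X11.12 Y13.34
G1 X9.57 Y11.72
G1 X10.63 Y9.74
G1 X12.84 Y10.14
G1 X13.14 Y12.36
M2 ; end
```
solid part
  facet normal 0.0000 0.0000 -1.0000
    outer loop
      vertex 0.11 13.02 0.00
      vertex 9.43 22.74 0.00
      vertex 21.56 16.87 0.00
    endloop
  endfacet
  facet normal 0.0000 0.0000 -1.0000
    outer loop
      vertex 6.47 1.14 0.00
      vertex 0.11 13.02 0.00
      vertex 21.56 16.87 0.00
    endloop
  endfacet
  facet normal 0.0000 0.0000 -1.0000
    outer loop
      vertex 19.73 3.53 0.00
      vertex 6.47 1.14 0.00
      vertex 21.56 16.87 0.00
    endloop
  endfacet
  facet normal 0.4076 0.8423 0.3526
    outer loop
      vertex 21.56 16.87 0.00
      vertex 9.43 22.74 0.00
      vertex 11.46 11.46 24.60
    endloop
  endfacet
  facet normal -0.6754 0.6476 0.3527
    outer loop
      vertex 9.43 22.74 0.00
      vertex 0.11 13.02 0.00
      vertex 11.46 11.46 24.60
    endloop
  endfacet
  facet normal -0.8250 -0.4417 0.3526
    outer loop
      vertex 0.11 13.02 0.00
      vertex 6.47 1.14 0.00
      vertex 11.46 11.46 24.60
    endloop
  endfacet
  facet normal 0.1660 -0.9209 0.3527
    outer loop
      vertex 6.47 1.14 0.00
      vertex 19.73 3.53 0.00
      vertex 11.46 11.46 24.60
    endloop
  endfacet
  facet normal 0.9271 -0.1272 0.3527
    outer loop
      vertex 19.73 3.53 0.00
      vertex 21.56 16.87 0.00
      vertex 11.46 11.46 24.60
    endloop
  endfacet
endsolid part

The G0 Z moves step by Δz≈4.10 mm. The G1 loops shrink linearly with z, so the solid tapers from its base footprint up to z≈24.6. Closing with a flat bottom cap and the tapered top and triangulating gives 8 facets — a regular 5-sided pyramid, base circumscribed radius ≈ 11.5 mm, apex at z ≈ 24.6 mm.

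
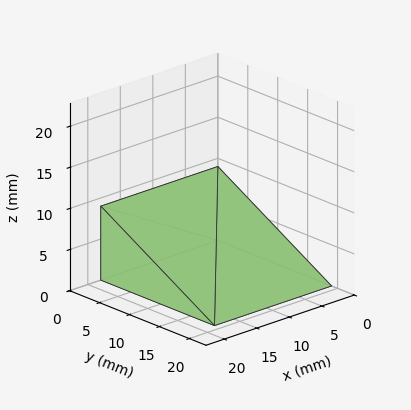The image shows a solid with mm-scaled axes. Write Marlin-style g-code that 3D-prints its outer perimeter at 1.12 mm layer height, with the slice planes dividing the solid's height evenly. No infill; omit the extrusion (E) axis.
Reading the render: the shape is a wedge (ramp): 18 × 19 mm base, rising to 9 mm along the y=0 edge and sloping linearly to z=0 at y=19 (dimensions read to the nearest mm from the axis ticks). For the g-code, the solid's height is divided into equal slices at the stated Δz and each level perimeter traced with G1 moves after a G0 lift.

; perimeter-only toolpath
G21 ; units = mm
G90 ; absolute positioning
G28 ; home
; layer 1
G0 Z1.12
G0 X0.00 Y0.00
G1 X18.00 Y0.00
G1 X18.00 Y16.62
G1 X0.00 Y16.62
G1 X0.00 Y0.00
; layer 2
G0 Z2.25
G0 X0.00 Y0.00
G1 X18.00 Y0.00
G1 X18.00 Y14.25
G1 X0.00 Y14.25
G1 X0.00 Y0.00
; layer 3
G0 Z3.38
G0 X0.00 Y0.00
G1 X18.00 Y0.00
G1 X18.00 Y11.88
G1 X0.00 Y11.88
G1 X0.00 Y0.00
; layer 4
G0 Z4.50
G0 X0.00 Y0.00
G1 X18.00 Y0.00
G1 X18.00 Y9.50
G1 X0.00 Y9.50
G1 X0.00 Y0.00
; layer 5
G0 Z5.62
G0 X0.00 Y0.00
G1 X18.00 Y0.00
G1 X18.00 Y7.12
G1 X0.00 Y7.12
G1 X0.00 Y0.00
; layer 6
G0 Z6.75
G0 X0.00 Y0.00
G1 X18.00 Y0.00
G1 X18.00 Y4.75
G1 X0.00 Y4.75
G1 X0.00 Y0.00
; layer 7
G0 Z7.88
G0 X0.00 Y0.00
G1 X18.00 Y0.00
G1 X18.00 Y2.38
G1 X0.00 Y2.38
G1 X0.00 Y0.00
M2 ; end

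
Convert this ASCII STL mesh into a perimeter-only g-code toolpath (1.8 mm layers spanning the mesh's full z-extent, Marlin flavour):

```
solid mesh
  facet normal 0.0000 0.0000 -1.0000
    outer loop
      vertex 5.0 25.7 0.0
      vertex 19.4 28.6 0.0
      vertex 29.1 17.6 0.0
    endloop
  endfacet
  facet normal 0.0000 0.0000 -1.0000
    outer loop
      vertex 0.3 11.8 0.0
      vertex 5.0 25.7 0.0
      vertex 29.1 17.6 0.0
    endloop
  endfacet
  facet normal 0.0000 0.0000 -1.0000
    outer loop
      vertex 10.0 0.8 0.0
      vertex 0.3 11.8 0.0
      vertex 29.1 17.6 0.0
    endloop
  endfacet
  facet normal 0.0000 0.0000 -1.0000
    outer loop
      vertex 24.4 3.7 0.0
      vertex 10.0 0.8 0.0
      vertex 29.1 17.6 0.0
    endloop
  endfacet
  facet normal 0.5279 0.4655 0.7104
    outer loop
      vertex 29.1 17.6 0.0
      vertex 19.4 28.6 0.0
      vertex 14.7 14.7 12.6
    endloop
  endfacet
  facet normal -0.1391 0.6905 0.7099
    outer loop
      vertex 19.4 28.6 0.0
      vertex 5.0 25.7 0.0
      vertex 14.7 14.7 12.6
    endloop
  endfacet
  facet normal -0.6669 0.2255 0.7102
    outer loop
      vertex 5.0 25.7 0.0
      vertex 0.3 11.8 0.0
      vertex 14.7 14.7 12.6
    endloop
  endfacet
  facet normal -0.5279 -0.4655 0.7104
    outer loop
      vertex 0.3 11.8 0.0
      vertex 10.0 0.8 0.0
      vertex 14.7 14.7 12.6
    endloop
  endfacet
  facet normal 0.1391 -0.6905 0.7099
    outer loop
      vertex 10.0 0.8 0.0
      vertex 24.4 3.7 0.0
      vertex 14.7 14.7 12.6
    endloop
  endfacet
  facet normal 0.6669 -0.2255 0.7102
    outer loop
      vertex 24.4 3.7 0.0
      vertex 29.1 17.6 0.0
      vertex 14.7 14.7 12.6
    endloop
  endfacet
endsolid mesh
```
; perimeter-only toolpath
G21 ; units = mm
G90 ; absolute positioning
G28 ; home
; layer 1
G0 Z1.8
G0 X27.0 Y17.2
G1 X18.7 Y26.6
G1 X6.4 Y24.1
G1 X2.4 Y12.2
G1 X10.7 Y2.8
G1 X23.0 Y5.3
G1 X27.0 Y17.2
; layer 2
G0 Z3.6
G0 X25.0 Y16.8
G1 X18.1 Y24.6
G1 X7.8 Y22.6
G1 X4.4 Y12.6
G1 X11.3 Y4.8
G1 X21.6 Y6.8
G1 X25.0 Y16.8
; layer 3
G0 Z5.4
G0 X22.9 Y16.4
G1 X17.4 Y22.6
G1 X9.2 Y21.0
G1 X6.5 Y13.0
G1 X12.0 Y6.8
G1 X20.2 Y8.4
G1 X22.9 Y16.4
; layer 4
G0 Z7.2
G0 X20.9 Y15.9
G1 X16.7 Y20.7
G1 X10.5 Y19.4
G1 X8.5 Y13.5
G1 X12.7 Y8.7
G1 X18.9 Y10.0
G1 X20.9 Y15.9
; layer 5
G0 Z9.0
G0 X18.8 Y15.5
G1 X16.0 Y18.7
G1 X11.9 Y17.8
G1 X10.6 Y13.9
G1 X13.4 Y10.7
G1 X17.5 Y11.6
G1 X18.8 Y15.5
; layer 6
G0 Z10.8
G0 X16.8 Y15.1
G1 X15.4 Y16.7
G1 X13.3 Y16.3
G1 X12.6 Y14.3
G1 X14.0 Y12.7
G1 X16.1 Y13.1
G1 X16.8 Y15.1
M2 ; end

The solid is a regular 6-sided pyramid, base circumscribed radius ≈ 14.7 mm, apex at z ≈ 12.6 mm. Slicing at Δz = 1.8 mm — 7 equal slices spanning the solid's height, so layer i sits at z = i·h/7 — gives 6 non-empty perimeters. Each is a 6-segment closed polygon; G0 lifts to the layer z and rapids to the start vertex, then G1 traces the edges. The cross-section shrinks linearly with z (the slice at the apex is degenerate and omitted).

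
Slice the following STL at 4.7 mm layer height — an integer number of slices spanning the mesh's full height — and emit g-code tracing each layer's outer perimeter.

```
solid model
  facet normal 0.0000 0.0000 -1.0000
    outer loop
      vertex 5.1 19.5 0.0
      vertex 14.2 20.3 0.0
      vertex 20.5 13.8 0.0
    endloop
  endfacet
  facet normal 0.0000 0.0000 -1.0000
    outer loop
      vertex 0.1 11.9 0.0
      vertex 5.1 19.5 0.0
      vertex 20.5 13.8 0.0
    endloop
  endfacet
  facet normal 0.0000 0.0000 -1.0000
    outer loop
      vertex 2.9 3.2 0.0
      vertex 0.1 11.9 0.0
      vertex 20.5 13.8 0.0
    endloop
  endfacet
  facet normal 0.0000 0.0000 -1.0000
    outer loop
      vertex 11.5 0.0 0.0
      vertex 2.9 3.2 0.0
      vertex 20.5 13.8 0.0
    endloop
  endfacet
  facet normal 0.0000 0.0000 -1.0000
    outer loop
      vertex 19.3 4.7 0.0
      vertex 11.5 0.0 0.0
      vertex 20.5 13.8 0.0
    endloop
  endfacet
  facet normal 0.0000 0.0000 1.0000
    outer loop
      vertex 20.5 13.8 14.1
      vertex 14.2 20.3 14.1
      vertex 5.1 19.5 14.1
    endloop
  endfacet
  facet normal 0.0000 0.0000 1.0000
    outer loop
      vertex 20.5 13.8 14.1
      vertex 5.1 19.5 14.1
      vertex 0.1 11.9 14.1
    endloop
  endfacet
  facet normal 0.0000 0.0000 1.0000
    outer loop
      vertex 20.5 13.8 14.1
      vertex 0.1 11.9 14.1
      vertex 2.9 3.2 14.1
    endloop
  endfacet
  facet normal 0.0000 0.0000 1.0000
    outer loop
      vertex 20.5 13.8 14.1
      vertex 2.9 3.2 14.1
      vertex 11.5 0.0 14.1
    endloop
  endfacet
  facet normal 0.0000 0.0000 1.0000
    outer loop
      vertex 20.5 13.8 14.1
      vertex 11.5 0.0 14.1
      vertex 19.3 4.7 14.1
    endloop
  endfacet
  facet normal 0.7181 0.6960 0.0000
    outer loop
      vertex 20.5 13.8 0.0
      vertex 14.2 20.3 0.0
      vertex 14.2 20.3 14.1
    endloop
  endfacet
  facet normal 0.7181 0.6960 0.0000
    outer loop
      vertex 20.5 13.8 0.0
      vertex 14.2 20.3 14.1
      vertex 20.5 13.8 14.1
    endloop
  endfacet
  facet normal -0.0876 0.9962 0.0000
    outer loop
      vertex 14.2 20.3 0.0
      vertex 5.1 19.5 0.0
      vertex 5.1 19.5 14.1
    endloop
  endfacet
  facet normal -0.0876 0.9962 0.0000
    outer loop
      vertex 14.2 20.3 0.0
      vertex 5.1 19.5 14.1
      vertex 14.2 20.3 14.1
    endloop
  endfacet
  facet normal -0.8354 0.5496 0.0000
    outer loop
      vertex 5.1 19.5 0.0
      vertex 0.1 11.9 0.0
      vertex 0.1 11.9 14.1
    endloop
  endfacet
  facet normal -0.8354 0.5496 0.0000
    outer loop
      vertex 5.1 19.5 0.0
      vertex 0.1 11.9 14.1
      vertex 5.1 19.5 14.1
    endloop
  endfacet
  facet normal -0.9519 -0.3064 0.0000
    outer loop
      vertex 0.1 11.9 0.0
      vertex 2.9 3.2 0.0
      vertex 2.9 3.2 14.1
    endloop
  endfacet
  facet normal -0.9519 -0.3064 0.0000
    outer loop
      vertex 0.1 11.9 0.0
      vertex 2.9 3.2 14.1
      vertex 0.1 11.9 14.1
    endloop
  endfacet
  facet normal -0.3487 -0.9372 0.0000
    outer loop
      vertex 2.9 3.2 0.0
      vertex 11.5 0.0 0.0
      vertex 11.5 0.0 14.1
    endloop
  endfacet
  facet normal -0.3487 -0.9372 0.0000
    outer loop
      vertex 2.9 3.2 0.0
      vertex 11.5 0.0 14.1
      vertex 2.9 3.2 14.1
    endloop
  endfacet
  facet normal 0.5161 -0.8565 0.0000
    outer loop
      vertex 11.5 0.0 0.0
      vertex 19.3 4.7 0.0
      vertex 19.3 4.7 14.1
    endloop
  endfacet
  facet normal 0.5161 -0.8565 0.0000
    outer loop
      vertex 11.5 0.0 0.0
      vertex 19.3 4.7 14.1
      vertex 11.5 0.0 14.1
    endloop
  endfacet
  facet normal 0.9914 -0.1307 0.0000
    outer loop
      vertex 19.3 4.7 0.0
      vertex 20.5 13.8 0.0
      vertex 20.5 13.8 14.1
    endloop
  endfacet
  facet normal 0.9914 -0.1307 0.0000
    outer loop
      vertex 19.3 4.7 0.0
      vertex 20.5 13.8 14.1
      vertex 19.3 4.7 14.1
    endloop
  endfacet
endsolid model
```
; perimeter-only toolpath
G21 ; units = mm
G90 ; absolute positioning
G28 ; home
; layer 1
G0 Z4.7
G0 X20.5 Y13.8
G1 X14.2 Y20.3
G1 X5.1 Y19.5
G1 X0.1 Y11.9
G1 X2.9 Y3.2
G1 X11.5 Y0.0
G1 X19.3 Y4.7
G1 X20.5 Y13.8
; layer 2
G0 Z9.4
G0 X20.5 Y13.8
G1 X14.2 Y20.3
G1 X5.1 Y19.5
G1 X0.1 Y11.9
G1 X2.9 Y3.2
G1 X11.5 Y0.0
G1 X19.3 Y4.7
G1 X20.5 Y13.8
; layer 3
G0 Z14.1
G0 X20.5 Y13.8
G1 X14.2 Y20.3
G1 X5.1 Y19.5
G1 X0.1 Y11.9
G1 X2.9 Y3.2
G1 X11.5 Y0.0
G1 X19.3 Y4.7
G1 X20.5 Y13.8
M2 ; end

The solid is a regular 7-sided prism (a cylinder approximated with 7 flat sides), circumscribed radius ≈ 10.5 mm, height ≈ 14.1 mm. Slicing at Δz = 4.7 mm — 3 equal slices spanning the solid's height, so layer i sits at z = i·h/3 — gives 3 non-empty perimeters. Each is a 7-segment closed polygon; G0 lifts to the layer z and rapids to the start vertex, then G1 traces the edges.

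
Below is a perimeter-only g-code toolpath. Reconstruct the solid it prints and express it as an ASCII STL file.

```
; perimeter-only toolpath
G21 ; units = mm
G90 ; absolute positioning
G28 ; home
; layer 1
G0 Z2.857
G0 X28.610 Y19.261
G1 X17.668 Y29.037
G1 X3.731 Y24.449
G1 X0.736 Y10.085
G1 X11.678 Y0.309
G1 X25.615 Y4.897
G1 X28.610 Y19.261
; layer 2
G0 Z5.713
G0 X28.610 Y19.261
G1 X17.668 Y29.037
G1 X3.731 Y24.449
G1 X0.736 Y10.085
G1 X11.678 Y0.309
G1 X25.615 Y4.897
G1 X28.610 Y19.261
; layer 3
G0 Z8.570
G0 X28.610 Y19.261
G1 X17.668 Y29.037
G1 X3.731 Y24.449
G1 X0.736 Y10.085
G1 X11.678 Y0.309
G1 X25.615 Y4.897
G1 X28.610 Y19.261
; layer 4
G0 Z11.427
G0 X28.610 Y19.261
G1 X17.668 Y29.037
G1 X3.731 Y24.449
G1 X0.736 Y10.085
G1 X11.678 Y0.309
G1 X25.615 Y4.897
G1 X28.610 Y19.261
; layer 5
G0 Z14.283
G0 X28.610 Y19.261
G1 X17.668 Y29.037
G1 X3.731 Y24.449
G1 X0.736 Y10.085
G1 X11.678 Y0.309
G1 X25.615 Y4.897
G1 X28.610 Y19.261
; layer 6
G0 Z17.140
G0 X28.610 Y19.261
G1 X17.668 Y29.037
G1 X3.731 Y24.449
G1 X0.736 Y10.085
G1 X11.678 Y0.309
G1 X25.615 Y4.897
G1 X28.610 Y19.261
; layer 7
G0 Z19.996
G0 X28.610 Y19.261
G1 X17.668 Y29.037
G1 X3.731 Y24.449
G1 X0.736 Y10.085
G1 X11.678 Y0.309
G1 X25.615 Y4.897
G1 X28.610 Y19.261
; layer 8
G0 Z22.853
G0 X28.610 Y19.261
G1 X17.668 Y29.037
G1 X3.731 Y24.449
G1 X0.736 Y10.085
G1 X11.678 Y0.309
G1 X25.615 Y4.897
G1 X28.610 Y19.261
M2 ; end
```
solid part
  facet normal 0.0000 0.0000 -1.0000
    outer loop
      vertex 3.731 24.449 0.000
      vertex 17.668 29.037 0.000
      vertex 28.610 19.261 0.000
    endloop
  endfacet
  facet normal 0.0000 0.0000 -1.0000
    outer loop
      vertex 0.736 10.085 0.000
      vertex 3.731 24.449 0.000
      vertex 28.610 19.261 0.000
    endloop
  endfacet
  facet normal 0.0000 0.0000 -1.0000
    outer loop
      vertex 11.678 0.309 0.000
      vertex 0.736 10.085 0.000
      vertex 28.610 19.261 0.000
    endloop
  endfacet
  facet normal 0.0000 0.0000 -1.0000
    outer loop
      vertex 25.615 4.897 0.000
      vertex 11.678 0.309 0.000
      vertex 28.610 19.261 0.000
    endloop
  endfacet
  facet normal 0.0000 0.0000 1.0000
    outer loop
      vertex 28.610 19.261 22.853
      vertex 17.668 29.037 22.853
      vertex 3.731 24.449 22.853
    endloop
  endfacet
  facet normal 0.0000 0.0000 1.0000
    outer loop
      vertex 28.610 19.261 22.853
      vertex 3.731 24.449 22.853
      vertex 0.736 10.085 22.853
    endloop
  endfacet
  facet normal 0.0000 0.0000 1.0000
    outer loop
      vertex 28.610 19.261 22.853
      vertex 0.736 10.085 22.853
      vertex 11.678 0.309 22.853
    endloop
  endfacet
  facet normal 0.0000 0.0000 1.0000
    outer loop
      vertex 28.610 19.261 22.853
      vertex 11.678 0.309 22.853
      vertex 25.615 4.897 22.853
    endloop
  endfacet
  facet normal 0.6663 0.7457 0.0000
    outer loop
      vertex 28.610 19.261 0.000
      vertex 17.668 29.037 0.000
      vertex 17.668 29.037 22.853
    endloop
  endfacet
  facet normal 0.6663 0.7457 0.0000
    outer loop
      vertex 28.610 19.261 0.000
      vertex 17.668 29.037 22.853
      vertex 28.610 19.261 22.853
    endloop
  endfacet
  facet normal -0.3127 0.9499 0.0000
    outer loop
      vertex 17.668 29.037 0.000
      vertex 3.731 24.449 0.000
      vertex 3.731 24.449 22.853
    endloop
  endfacet
  facet normal -0.3127 0.9499 0.0000
    outer loop
      vertex 17.668 29.037 0.000
      vertex 3.731 24.449 22.853
      vertex 17.668 29.037 22.853
    endloop
  endfacet
  facet normal -0.9789 0.2041 0.0000
    outer loop
      vertex 3.731 24.449 0.000
      vertex 0.736 10.085 0.000
      vertex 0.736 10.085 22.853
    endloop
  endfacet
  facet normal -0.9789 0.2041 0.0000
    outer loop
      vertex 3.731 24.449 0.000
      vertex 0.736 10.085 22.853
      vertex 3.731 24.449 22.853
    endloop
  endfacet
  facet normal -0.6663 -0.7457 0.0000
    outer loop
      vertex 0.736 10.085 0.000
      vertex 11.678 0.309 0.000
      vertex 11.678 0.309 22.853
    endloop
  endfacet
  facet normal -0.6663 -0.7457 0.0000
    outer loop
      vertex 0.736 10.085 0.000
      vertex 11.678 0.309 22.853
      vertex 0.736 10.085 22.853
    endloop
  endfacet
  facet normal 0.3127 -0.9499 0.0000
    outer loop
      vertex 11.678 0.309 0.000
      vertex 25.615 4.897 0.000
      vertex 25.615 4.897 22.853
    endloop
  endfacet
  facet normal 0.3127 -0.9499 0.0000
    outer loop
      vertex 11.678 0.309 0.000
      vertex 25.615 4.897 22.853
      vertex 11.678 0.309 22.853
    endloop
  endfacet
  facet normal 0.9789 -0.2041 0.0000
    outer loop
      vertex 25.615 4.897 0.000
      vertex 28.610 19.261 0.000
      vertex 28.610 19.261 22.853
    endloop
  endfacet
  facet normal 0.9789 -0.2041 0.0000
    outer loop
      vertex 25.615 4.897 0.000
      vertex 28.610 19.261 22.853
      vertex 25.615 4.897 22.853
    endloop
  endfacet
endsolid part

The G0 Z moves step by Δz≈2.857 mm. Every layer's G1 loop is the same polygon, so the solid is a straight extrusion of it from z=0 to z≈22.9. Closing with flat bottom and top caps and triangulating gives 20 facets — a regular 6-sided prism (a cylinder approximated with 6 flat sides), circumscribed radius ≈ 14.7 mm, height ≈ 22.9 mm.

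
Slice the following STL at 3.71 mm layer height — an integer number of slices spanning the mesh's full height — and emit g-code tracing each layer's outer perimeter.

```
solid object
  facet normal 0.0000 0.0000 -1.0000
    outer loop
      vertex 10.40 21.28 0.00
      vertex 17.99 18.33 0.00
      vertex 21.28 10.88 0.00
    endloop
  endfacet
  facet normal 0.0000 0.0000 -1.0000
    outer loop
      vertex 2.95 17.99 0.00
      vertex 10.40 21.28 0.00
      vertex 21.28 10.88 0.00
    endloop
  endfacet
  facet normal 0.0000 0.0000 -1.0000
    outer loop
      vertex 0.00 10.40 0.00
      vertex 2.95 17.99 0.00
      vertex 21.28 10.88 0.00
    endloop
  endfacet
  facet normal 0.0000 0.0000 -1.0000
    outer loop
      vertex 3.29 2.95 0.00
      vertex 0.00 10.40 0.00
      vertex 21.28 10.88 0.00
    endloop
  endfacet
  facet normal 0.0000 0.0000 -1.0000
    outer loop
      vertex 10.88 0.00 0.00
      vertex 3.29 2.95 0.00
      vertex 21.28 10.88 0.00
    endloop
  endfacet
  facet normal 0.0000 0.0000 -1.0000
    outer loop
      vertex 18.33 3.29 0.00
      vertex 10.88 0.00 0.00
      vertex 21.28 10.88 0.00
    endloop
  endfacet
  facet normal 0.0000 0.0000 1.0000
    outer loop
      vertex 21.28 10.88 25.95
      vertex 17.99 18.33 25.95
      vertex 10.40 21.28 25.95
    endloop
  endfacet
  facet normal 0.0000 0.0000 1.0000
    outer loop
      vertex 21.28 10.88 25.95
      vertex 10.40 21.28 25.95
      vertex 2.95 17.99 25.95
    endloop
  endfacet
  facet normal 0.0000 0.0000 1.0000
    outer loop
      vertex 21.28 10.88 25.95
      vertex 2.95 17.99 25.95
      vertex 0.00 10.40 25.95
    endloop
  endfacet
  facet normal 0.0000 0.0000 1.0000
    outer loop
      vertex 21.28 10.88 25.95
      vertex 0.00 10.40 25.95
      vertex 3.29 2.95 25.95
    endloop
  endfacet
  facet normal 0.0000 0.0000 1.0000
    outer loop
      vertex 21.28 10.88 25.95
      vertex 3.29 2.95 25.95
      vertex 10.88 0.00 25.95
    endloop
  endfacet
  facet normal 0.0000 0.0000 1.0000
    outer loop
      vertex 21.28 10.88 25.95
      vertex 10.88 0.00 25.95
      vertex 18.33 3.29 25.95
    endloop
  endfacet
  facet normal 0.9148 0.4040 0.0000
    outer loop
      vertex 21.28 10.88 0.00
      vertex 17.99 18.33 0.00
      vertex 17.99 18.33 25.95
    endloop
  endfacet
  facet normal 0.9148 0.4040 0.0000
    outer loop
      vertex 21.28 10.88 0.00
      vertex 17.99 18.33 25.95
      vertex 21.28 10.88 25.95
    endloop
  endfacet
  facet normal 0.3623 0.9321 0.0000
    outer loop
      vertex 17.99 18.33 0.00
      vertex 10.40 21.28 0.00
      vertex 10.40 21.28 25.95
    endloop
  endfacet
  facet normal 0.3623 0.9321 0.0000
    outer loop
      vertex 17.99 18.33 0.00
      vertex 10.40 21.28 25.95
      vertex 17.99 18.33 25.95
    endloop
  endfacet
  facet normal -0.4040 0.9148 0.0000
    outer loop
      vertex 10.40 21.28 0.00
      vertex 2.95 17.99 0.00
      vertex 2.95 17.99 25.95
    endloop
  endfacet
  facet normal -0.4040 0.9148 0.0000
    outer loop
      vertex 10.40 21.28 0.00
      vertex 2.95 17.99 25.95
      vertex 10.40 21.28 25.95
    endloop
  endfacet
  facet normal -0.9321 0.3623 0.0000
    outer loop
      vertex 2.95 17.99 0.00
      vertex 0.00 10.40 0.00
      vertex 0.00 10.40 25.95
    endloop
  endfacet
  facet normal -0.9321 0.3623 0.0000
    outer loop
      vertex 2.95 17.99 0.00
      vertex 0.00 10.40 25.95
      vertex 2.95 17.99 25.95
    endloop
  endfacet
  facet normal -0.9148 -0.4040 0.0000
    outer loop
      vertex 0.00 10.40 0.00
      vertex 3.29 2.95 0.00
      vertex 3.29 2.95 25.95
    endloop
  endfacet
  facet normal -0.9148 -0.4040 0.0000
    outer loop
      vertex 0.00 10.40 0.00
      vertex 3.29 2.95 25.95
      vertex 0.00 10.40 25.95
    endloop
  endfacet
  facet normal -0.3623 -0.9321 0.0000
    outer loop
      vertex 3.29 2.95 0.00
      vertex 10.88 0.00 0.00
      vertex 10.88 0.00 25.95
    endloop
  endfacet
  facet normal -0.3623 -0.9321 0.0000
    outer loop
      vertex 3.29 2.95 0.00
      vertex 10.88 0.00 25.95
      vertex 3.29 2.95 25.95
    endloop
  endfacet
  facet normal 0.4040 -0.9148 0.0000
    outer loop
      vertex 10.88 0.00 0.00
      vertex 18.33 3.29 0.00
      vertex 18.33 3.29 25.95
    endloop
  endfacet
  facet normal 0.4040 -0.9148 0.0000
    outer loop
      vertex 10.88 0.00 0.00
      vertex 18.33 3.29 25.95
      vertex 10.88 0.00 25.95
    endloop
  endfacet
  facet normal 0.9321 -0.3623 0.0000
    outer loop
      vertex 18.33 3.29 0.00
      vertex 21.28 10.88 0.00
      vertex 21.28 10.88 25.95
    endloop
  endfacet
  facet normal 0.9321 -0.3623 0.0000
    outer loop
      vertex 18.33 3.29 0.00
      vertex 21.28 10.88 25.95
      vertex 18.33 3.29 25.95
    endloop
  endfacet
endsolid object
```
; perimeter-only toolpath
G21 ; units = mm
G90 ; absolute positioning
G28 ; home
; layer 1
G0 Z3.71
G0 X21.28 Y10.88
G1 X17.99 Y18.33
G1 X10.40 Y21.28
G1 X2.95 Y17.99
G1 X0.00 Y10.40
G1 X3.29 Y2.95
G1 X10.88 Y0.00
G1 X18.33 Y3.29
G1 X21.28 Y10.88
; layer 2
G0 Z7.41
G0 X21.28 Y10.88
G1 X17.99 Y18.33
G1 X10.40 Y21.28
G1 X2.95 Y17.99
G1 X0.00 Y10.40
G1 X3.29 Y2.95
G1 X10.88 Y0.00
G1 X18.33 Y3.29
G1 X21.28 Y10.88
; layer 3
G0 Z11.12
G0 X21.28 Y10.88
G1 X17.99 Y18.33
G1 X10.40 Y21.28
G1 X2.95 Y17.99
G1 X0.00 Y10.40
G1 X3.29 Y2.95
G1 X10.88 Y0.00
G1 X18.33 Y3.29
G1 X21.28 Y10.88
; layer 4
G0 Z14.83
G0 X21.28 Y10.88
G1 X17.99 Y18.33
G1 X10.40 Y21.28
G1 X2.95 Y17.99
G1 X0.00 Y10.40
G1 X3.29 Y2.95
G1 X10.88 Y0.00
G1 X18.33 Y3.29
G1 X21.28 Y10.88
; layer 5
G0 Z18.54
G0 X21.28 Y10.88
G1 X17.99 Y18.33
G1 X10.40 Y21.28
G1 X2.95 Y17.99
G1 X0.00 Y10.40
G1 X3.29 Y2.95
G1 X10.88 Y0.00
G1 X18.33 Y3.29
G1 X21.28 Y10.88
; layer 6
G0 Z22.24
G0 X21.28 Y10.88
G1 X17.99 Y18.33
G1 X10.40 Y21.28
G1 X2.95 Y17.99
G1 X0.00 Y10.40
G1 X3.29 Y2.95
G1 X10.88 Y0.00
G1 X18.33 Y3.29
G1 X21.28 Y10.88
; layer 7
G0 Z25.95
G0 X21.28 Y10.88
G1 X17.99 Y18.33
G1 X10.40 Y21.28
G1 X2.95 Y17.99
G1 X0.00 Y10.40
G1 X3.29 Y2.95
G1 X10.88 Y0.00
G1 X18.33 Y3.29
G1 X21.28 Y10.88
M2 ; end

The solid is a regular 8-sided prism (a cylinder approximated with 8 flat sides), circumscribed radius ≈ 10.6 mm, height ≈ 25.9 mm. Slicing at Δz = 3.71 mm — 7 equal slices spanning the solid's height, so layer i sits at z = i·h/7 — gives 7 non-empty perimeters. Each is a 8-segment closed polygon; G0 lifts to the layer z and rapids to the start vertex, then G1 traces the edges.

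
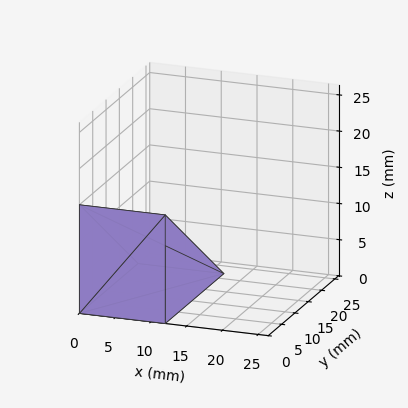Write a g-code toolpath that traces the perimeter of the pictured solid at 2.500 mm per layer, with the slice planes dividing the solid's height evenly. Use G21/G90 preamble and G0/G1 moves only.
Reading the render: the shape is a wedge (ramp): 12 × 22 mm base, rising to 15 mm along the y=0 edge and sloping linearly to z=0 at y=22 (dimensions read to the nearest mm from the axis ticks). For the g-code, the solid's height is divided into equal slices at the stated Δz and each level perimeter traced with G1 moves after a G0 lift.

; perimeter-only toolpath
G21 ; units = mm
G90 ; absolute positioning
G28 ; home
; layer 1
G0 Z2.500
G0 X0.000 Y0.000
G1 X12.000 Y0.000
G1 X12.000 Y18.333
G1 X0.000 Y18.333
G1 X0.000 Y0.000
; layer 2
G0 Z5.000
G0 X0.000 Y0.000
G1 X12.000 Y0.000
G1 X12.000 Y14.667
G1 X0.000 Y14.667
G1 X0.000 Y0.000
; layer 3
G0 Z7.500
G0 X0.000 Y0.000
G1 X12.000 Y0.000
G1 X12.000 Y11.000
G1 X0.000 Y11.000
G1 X0.000 Y0.000
; layer 4
G0 Z10.000
G0 X0.000 Y0.000
G1 X12.000 Y0.000
G1 X12.000 Y7.333
G1 X0.000 Y7.333
G1 X0.000 Y0.000
; layer 5
G0 Z12.500
G0 X0.000 Y0.000
G1 X12.000 Y0.000
G1 X12.000 Y3.667
G1 X0.000 Y3.667
G1 X0.000 Y0.000
M2 ; end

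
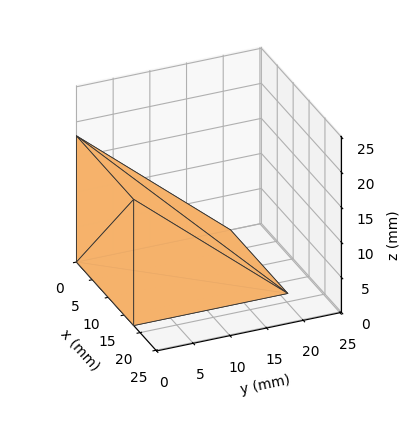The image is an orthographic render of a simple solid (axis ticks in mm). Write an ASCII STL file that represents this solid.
Reading the render: the shape is a wedge (ramp): 18 × 21 mm base, rising to 18 mm along the y=0 edge and sloping linearly to z=0 at y=21 (dimensions read to the nearest mm from the axis ticks). For the STL, each face is triangulated and given an outward normal.

solid part
  facet normal 0.0000 0.0000 -1.0000
    outer loop
      vertex 18.0 21.0 0.0
      vertex 18.0 0.0 0.0
      vertex 0.0 0.0 0.0
    endloop
  endfacet
  facet normal 0.0000 0.0000 -1.0000
    outer loop
      vertex 0.0 21.0 0.0
      vertex 18.0 21.0 0.0
      vertex 0.0 0.0 0.0
    endloop
  endfacet
  facet normal 0.0000 -1.0000 0.0000
    outer loop
      vertex 0.0 0.0 0.0
      vertex 18.0 0.0 0.0
      vertex 18.0 0.0 18.0
    endloop
  endfacet
  facet normal 0.0000 -1.0000 0.0000
    outer loop
      vertex 0.0 0.0 0.0
      vertex 18.0 0.0 18.0
      vertex 0.0 0.0 18.0
    endloop
  endfacet
  facet normal 0.0000 0.6508 0.7593
    outer loop
      vertex 0.0 0.0 18.0
      vertex 18.0 0.0 18.0
      vertex 18.0 21.0 0.0
    endloop
  endfacet
  facet normal 0.0000 0.6508 0.7593
    outer loop
      vertex 0.0 0.0 18.0
      vertex 18.0 21.0 0.0
      vertex 0.0 21.0 0.0
    endloop
  endfacet
  facet normal -1.0000 0.0000 0.0000
    outer loop
      vertex 0.0 0.0 18.0
      vertex 0.0 21.0 0.0
      vertex 0.0 0.0 0.0
    endloop
  endfacet
  facet normal 1.0000 0.0000 0.0000
    outer loop
      vertex 18.0 0.0 0.0
      vertex 18.0 21.0 0.0
      vertex 18.0 0.0 18.0
    endloop
  endfacet
endsolid part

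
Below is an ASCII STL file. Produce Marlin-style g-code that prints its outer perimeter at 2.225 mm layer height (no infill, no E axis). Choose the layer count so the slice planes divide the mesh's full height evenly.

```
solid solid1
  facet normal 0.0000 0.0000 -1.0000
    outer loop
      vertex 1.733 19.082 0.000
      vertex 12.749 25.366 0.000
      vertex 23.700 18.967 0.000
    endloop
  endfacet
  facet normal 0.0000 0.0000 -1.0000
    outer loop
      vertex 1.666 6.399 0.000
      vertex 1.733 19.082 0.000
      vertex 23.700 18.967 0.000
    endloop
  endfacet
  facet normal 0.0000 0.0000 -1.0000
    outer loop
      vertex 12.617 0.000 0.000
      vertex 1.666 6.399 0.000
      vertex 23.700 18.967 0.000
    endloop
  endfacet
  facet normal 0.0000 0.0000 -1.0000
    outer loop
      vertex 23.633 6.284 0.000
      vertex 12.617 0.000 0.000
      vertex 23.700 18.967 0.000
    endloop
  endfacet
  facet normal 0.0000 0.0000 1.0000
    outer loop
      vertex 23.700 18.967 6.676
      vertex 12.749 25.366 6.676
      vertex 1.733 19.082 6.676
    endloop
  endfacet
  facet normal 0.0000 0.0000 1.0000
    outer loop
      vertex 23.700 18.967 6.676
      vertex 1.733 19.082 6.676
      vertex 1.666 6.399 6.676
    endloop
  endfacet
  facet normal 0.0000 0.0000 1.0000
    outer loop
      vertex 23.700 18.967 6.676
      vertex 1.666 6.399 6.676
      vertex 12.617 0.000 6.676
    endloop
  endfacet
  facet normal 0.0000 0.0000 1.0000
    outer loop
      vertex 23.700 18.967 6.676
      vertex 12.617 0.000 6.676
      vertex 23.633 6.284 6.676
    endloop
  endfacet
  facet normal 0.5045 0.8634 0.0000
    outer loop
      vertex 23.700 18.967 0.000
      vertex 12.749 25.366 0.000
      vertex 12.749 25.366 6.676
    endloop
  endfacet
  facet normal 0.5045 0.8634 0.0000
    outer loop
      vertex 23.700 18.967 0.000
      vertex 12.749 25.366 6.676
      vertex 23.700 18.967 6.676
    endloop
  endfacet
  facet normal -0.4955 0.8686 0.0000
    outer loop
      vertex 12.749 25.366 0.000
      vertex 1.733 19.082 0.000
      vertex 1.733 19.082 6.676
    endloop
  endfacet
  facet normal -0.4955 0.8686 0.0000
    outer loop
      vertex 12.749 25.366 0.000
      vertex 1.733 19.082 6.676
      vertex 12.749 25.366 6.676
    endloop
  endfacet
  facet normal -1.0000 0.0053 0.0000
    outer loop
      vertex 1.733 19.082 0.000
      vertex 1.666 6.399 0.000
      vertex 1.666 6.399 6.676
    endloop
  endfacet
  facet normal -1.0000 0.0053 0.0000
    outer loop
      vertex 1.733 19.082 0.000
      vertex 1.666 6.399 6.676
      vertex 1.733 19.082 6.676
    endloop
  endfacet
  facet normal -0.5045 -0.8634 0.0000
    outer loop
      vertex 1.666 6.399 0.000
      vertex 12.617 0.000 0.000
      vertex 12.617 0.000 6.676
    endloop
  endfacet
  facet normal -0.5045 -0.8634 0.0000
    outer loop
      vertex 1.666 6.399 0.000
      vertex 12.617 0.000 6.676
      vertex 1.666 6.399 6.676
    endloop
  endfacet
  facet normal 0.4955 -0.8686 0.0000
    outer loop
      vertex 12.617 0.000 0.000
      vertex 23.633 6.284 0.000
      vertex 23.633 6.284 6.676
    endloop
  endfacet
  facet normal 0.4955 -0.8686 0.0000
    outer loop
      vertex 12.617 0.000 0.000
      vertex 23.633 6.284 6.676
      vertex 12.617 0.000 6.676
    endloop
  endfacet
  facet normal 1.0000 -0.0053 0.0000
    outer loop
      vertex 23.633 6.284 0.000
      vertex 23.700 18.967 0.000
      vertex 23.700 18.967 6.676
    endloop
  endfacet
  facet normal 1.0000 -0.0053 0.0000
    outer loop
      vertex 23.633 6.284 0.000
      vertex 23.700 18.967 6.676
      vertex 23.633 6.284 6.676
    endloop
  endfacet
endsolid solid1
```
; perimeter-only toolpath
G21 ; units = mm
G90 ; absolute positioning
G28 ; home
; layer 1
G0 Z2.225
G0 X23.700 Y18.967
G1 X12.749 Y25.366
G1 X1.733 Y19.082
G1 X1.666 Y6.399
G1 X12.617 Y0.000
G1 X23.633 Y6.284
G1 X23.700 Y18.967
; layer 2
G0 Z4.451
G0 X23.700 Y18.967
G1 X12.749 Y25.366
G1 X1.733 Y19.082
G1 X1.666 Y6.399
G1 X12.617 Y0.000
G1 X23.633 Y6.284
G1 X23.700 Y18.967
; layer 3
G0 Z6.676
G0 X23.700 Y18.967
G1 X12.749 Y25.366
G1 X1.733 Y19.082
G1 X1.666 Y6.399
G1 X12.617 Y0.000
G1 X23.633 Y6.284
G1 X23.700 Y18.967
M2 ; end

The solid is a regular 6-sided prism (a cylinder approximated with 6 flat sides), circumscribed radius ≈ 12.7 mm, height ≈ 6.68 mm. Slicing at Δz = 2.225 mm — 3 equal slices spanning the solid's height, so layer i sits at z = i·h/3 — gives 3 non-empty perimeters. Each is a 6-segment closed polygon; G0 lifts to the layer z and rapids to the start vertex, then G1 traces the edges.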